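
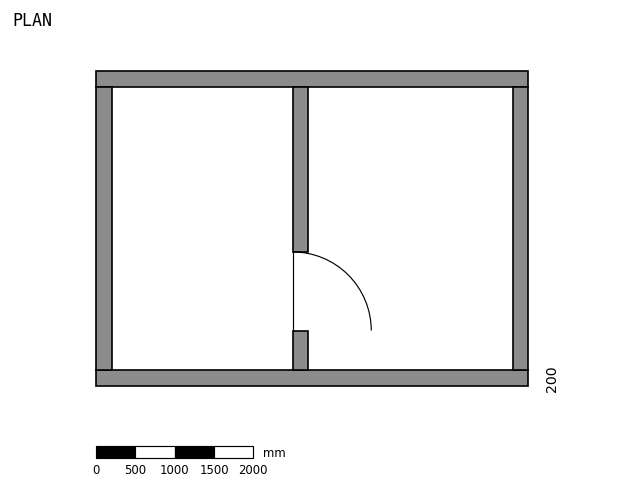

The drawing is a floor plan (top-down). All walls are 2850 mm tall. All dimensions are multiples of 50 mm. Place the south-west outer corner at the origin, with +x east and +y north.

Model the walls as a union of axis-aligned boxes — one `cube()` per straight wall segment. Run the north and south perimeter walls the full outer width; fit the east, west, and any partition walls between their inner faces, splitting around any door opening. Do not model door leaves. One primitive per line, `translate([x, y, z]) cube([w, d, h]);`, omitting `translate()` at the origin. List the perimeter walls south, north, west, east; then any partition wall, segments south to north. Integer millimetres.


cube([5500, 200, 2850]);
translate([0, 3800, 0]) cube([5500, 200, 2850]);
translate([0, 200, 0]) cube([200, 3600, 2850]);
translate([5300, 200, 0]) cube([200, 3600, 2850]);
translate([2500, 200, 0]) cube([200, 500, 2850]);
translate([2500, 1700, 0]) cube([200, 2100, 2850]);


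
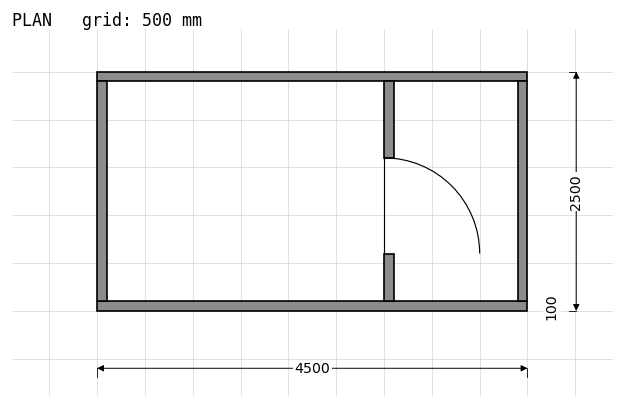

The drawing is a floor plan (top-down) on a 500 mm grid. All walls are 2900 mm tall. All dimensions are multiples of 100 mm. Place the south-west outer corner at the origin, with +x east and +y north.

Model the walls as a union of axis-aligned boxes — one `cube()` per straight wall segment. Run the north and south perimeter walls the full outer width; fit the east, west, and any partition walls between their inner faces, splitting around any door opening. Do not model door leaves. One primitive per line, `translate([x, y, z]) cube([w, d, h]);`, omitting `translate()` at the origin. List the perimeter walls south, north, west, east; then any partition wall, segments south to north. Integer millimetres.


cube([4500, 100, 2900]);
translate([0, 2400, 0]) cube([4500, 100, 2900]);
translate([0, 100, 0]) cube([100, 2300, 2900]);
translate([4400, 100, 0]) cube([100, 2300, 2900]);
translate([3000, 100, 0]) cube([100, 500, 2900]);
translate([3000, 1600, 0]) cube([100, 800, 2900]);


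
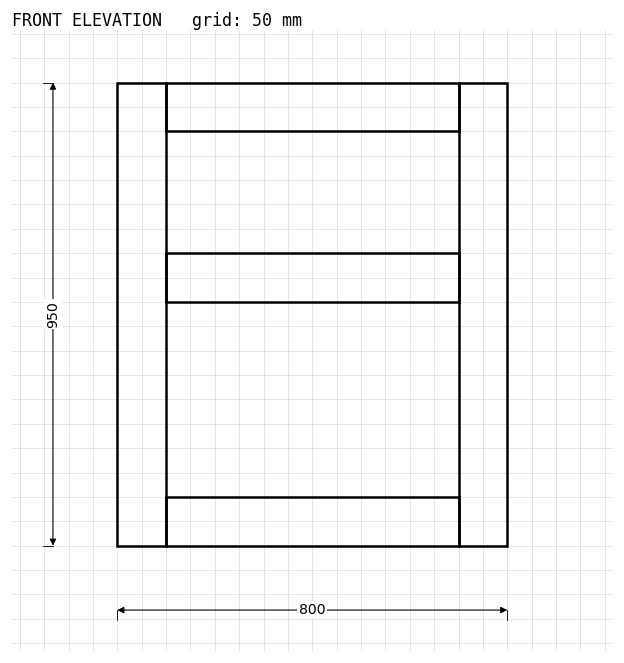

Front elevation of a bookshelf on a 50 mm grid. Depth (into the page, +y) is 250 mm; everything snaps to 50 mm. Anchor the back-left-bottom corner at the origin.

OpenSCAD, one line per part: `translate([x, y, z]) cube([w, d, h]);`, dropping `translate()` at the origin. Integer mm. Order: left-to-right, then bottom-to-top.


cube([100, 250, 950]);
translate([100, 0, 0]) cube([600, 250, 100]);
translate([100, 0, 500]) cube([600, 250, 100]);
translate([100, 0, 850]) cube([600, 250, 100]);
translate([700, 0, 0]) cube([100, 250, 950]);


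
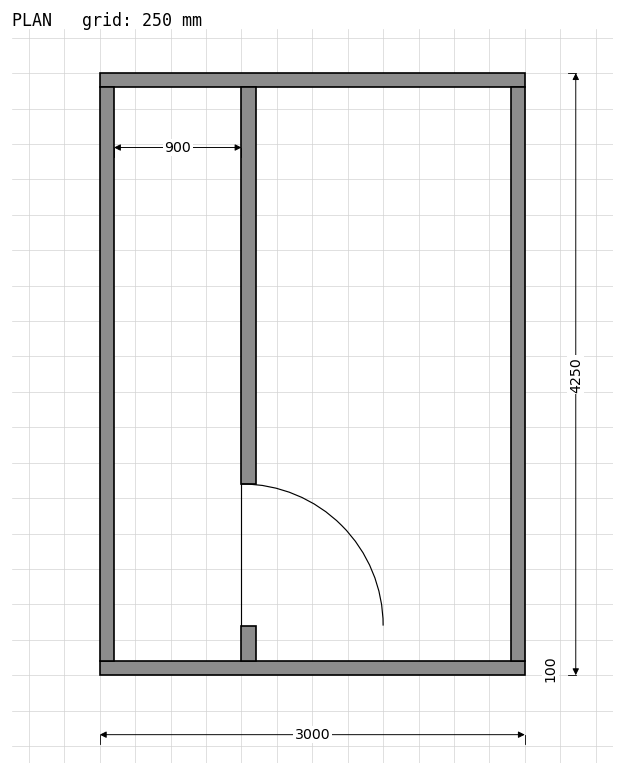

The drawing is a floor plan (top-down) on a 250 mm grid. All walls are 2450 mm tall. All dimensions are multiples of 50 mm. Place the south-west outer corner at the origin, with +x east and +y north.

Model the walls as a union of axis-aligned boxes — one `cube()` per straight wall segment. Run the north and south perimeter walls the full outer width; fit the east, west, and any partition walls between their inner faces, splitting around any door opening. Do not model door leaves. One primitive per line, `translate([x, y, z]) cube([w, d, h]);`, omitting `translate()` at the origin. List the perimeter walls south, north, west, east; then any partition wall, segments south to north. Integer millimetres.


cube([3000, 100, 2450]);
translate([0, 4150, 0]) cube([3000, 100, 2450]);
translate([0, 100, 0]) cube([100, 4050, 2450]);
translate([2900, 100, 0]) cube([100, 4050, 2450]);
translate([1000, 100, 0]) cube([100, 250, 2450]);
translate([1000, 1350, 0]) cube([100, 2800, 2450]);


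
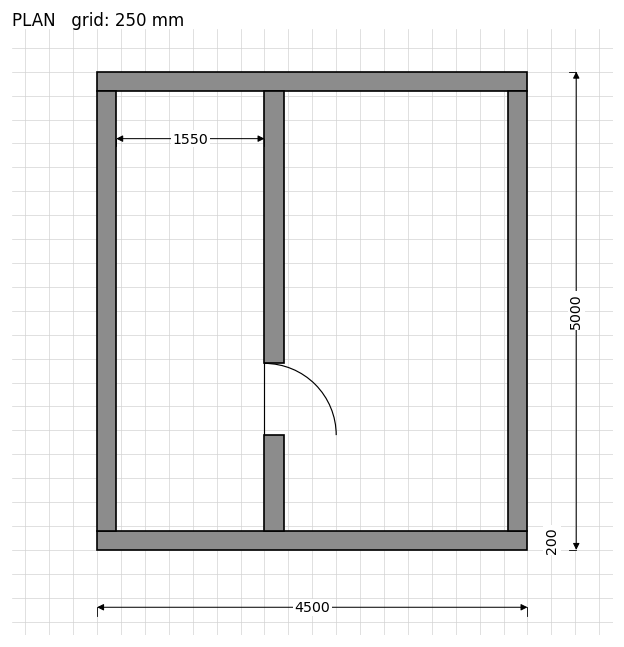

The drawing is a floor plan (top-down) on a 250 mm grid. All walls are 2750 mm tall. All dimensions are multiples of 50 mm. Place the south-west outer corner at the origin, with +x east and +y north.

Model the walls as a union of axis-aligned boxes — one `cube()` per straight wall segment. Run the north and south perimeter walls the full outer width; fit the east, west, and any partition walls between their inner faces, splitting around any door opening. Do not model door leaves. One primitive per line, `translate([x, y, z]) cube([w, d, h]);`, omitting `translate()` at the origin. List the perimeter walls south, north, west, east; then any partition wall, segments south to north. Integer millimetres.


cube([4500, 200, 2750]);
translate([0, 4800, 0]) cube([4500, 200, 2750]);
translate([0, 200, 0]) cube([200, 4600, 2750]);
translate([4300, 200, 0]) cube([200, 4600, 2750]);
translate([1750, 200, 0]) cube([200, 1000, 2750]);
translate([1750, 1950, 0]) cube([200, 2850, 2750]);


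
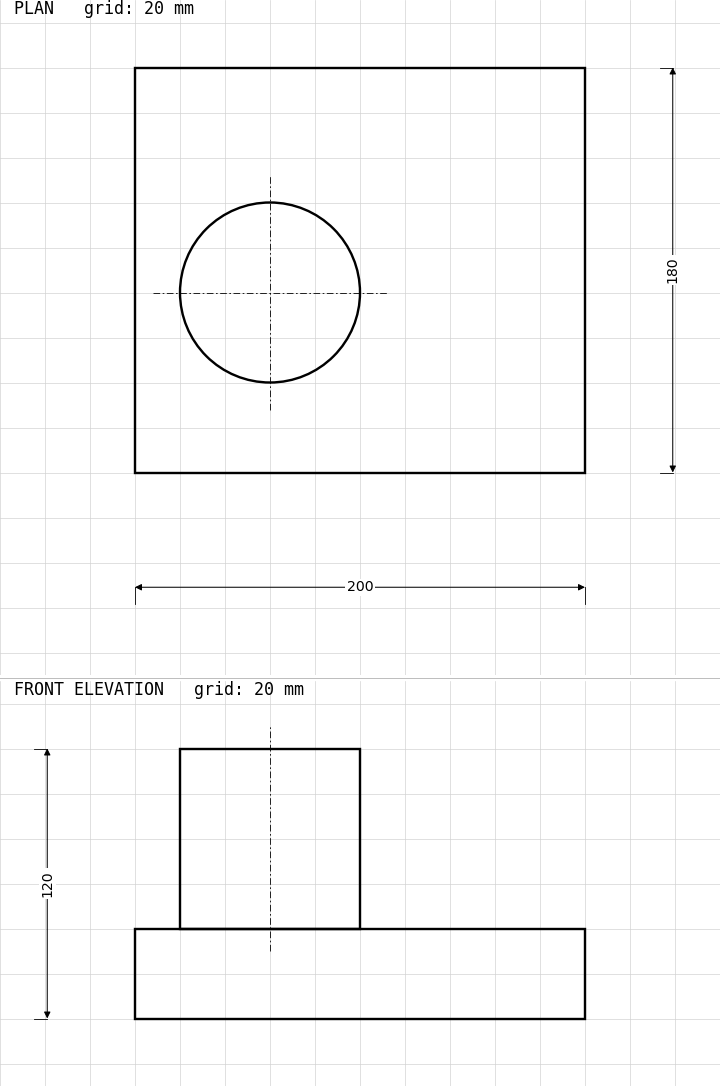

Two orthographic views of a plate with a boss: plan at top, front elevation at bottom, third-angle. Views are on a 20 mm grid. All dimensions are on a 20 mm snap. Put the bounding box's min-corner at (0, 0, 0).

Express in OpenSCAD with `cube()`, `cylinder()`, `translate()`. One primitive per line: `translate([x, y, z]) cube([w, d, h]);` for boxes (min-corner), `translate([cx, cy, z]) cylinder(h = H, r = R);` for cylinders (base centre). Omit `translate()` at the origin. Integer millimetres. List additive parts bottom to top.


cube([200, 180, 40]);
translate([60, 80, 40]) cylinder(h = 80, r = 40);


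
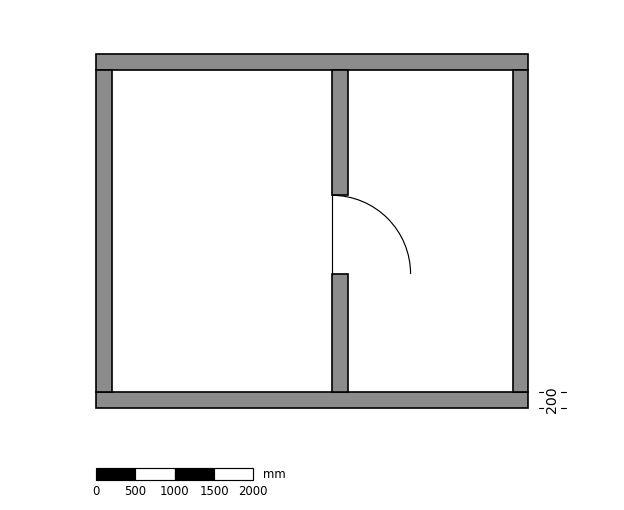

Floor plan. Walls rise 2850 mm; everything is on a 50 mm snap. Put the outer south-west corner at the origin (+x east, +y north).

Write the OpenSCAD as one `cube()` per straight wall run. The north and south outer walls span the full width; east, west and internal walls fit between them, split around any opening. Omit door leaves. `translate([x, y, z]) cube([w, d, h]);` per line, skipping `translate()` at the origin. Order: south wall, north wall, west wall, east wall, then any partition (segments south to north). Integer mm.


cube([5500, 200, 2850]);
translate([0, 4300, 0]) cube([5500, 200, 2850]);
translate([0, 200, 0]) cube([200, 4100, 2850]);
translate([5300, 200, 0]) cube([200, 4100, 2850]);
translate([3000, 200, 0]) cube([200, 1500, 2850]);
translate([3000, 2700, 0]) cube([200, 1600, 2850]);


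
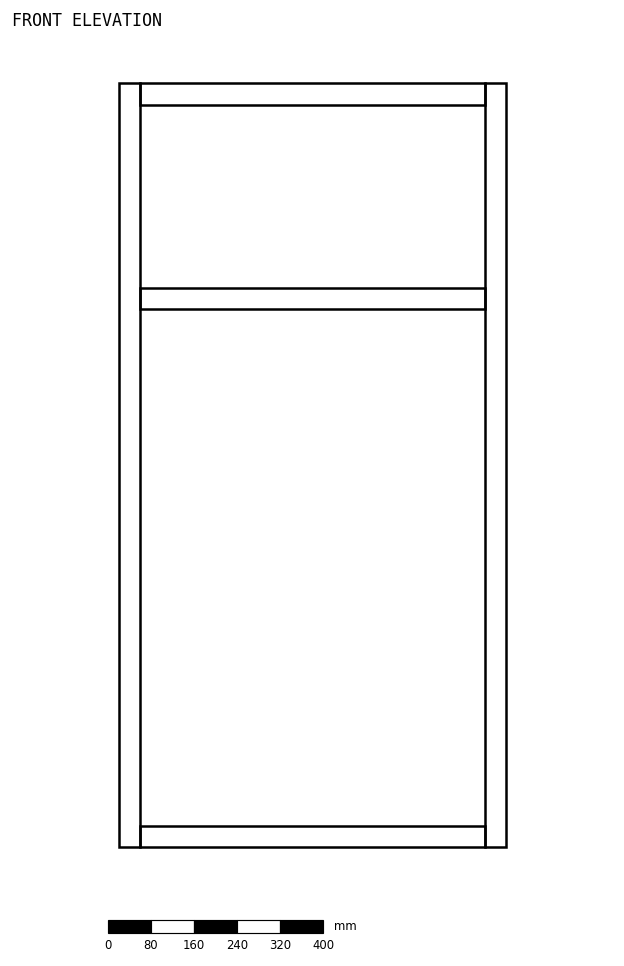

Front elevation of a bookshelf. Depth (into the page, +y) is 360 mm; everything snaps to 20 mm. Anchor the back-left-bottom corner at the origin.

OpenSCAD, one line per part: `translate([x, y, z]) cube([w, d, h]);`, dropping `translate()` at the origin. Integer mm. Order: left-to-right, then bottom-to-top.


cube([40, 360, 1420]);
translate([40, 0, 0]) cube([640, 360, 40]);
translate([40, 0, 1000]) cube([640, 360, 40]);
translate([40, 0, 1380]) cube([640, 360, 40]);
translate([680, 0, 0]) cube([40, 360, 1420]);


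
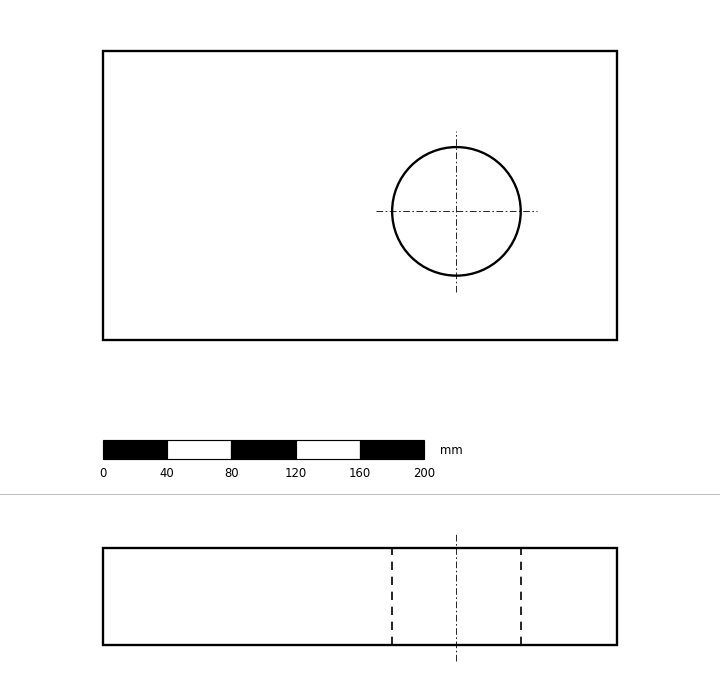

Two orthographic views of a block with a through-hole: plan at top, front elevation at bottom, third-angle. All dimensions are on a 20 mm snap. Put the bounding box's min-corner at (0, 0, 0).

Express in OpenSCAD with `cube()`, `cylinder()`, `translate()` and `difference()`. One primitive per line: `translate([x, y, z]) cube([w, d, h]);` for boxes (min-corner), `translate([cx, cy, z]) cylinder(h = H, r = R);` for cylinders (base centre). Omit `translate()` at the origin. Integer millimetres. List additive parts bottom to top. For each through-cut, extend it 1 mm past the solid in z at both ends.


difference() {
  cube([320, 180, 60]);
  translate([220, 80, -1]) cylinder(h = 62, r = 40);
}


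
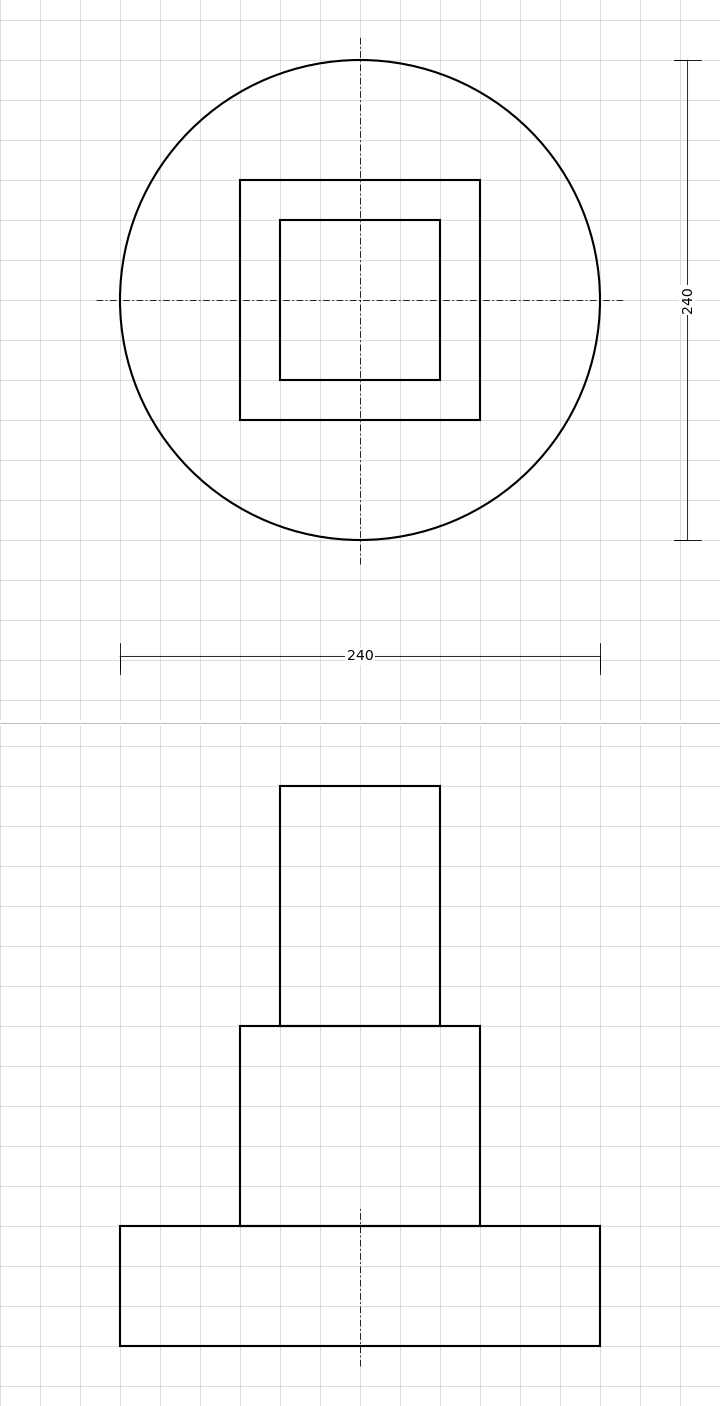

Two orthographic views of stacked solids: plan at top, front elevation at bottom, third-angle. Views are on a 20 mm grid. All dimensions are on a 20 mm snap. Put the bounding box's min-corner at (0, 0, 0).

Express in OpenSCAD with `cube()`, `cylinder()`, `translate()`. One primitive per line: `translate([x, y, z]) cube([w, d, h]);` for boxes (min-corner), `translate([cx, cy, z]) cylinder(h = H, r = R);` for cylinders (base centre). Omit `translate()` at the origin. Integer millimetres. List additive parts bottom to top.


translate([120, 120, 0]) cylinder(h = 60, r = 120);
translate([60, 60, 60]) cube([120, 120, 100]);
translate([80, 80, 160]) cube([80, 80, 120]);


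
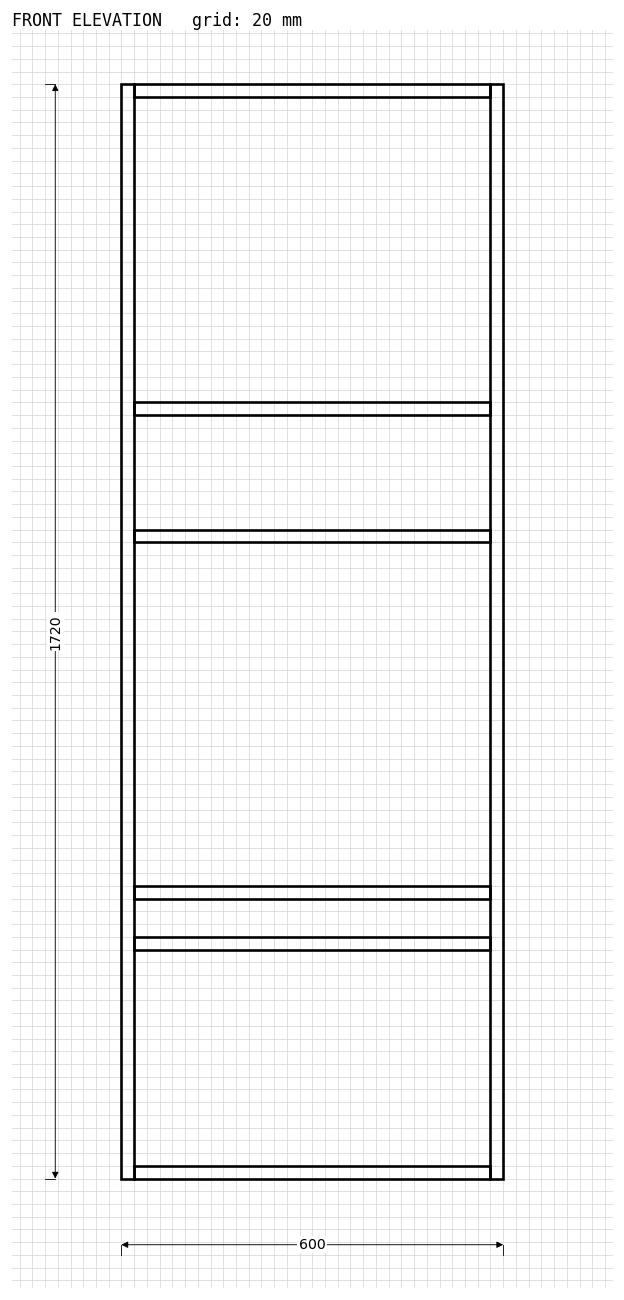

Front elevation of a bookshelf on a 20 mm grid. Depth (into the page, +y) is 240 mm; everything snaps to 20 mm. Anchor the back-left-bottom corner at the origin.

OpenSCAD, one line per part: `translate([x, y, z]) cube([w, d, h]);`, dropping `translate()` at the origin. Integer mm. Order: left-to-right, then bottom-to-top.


cube([20, 240, 1720]);
translate([20, 0, 0]) cube([560, 240, 20]);
translate([20, 0, 360]) cube([560, 240, 20]);
translate([20, 0, 440]) cube([560, 240, 20]);
translate([20, 0, 1000]) cube([560, 240, 20]);
translate([20, 0, 1200]) cube([560, 240, 20]);
translate([20, 0, 1700]) cube([560, 240, 20]);
translate([580, 0, 0]) cube([20, 240, 1720]);


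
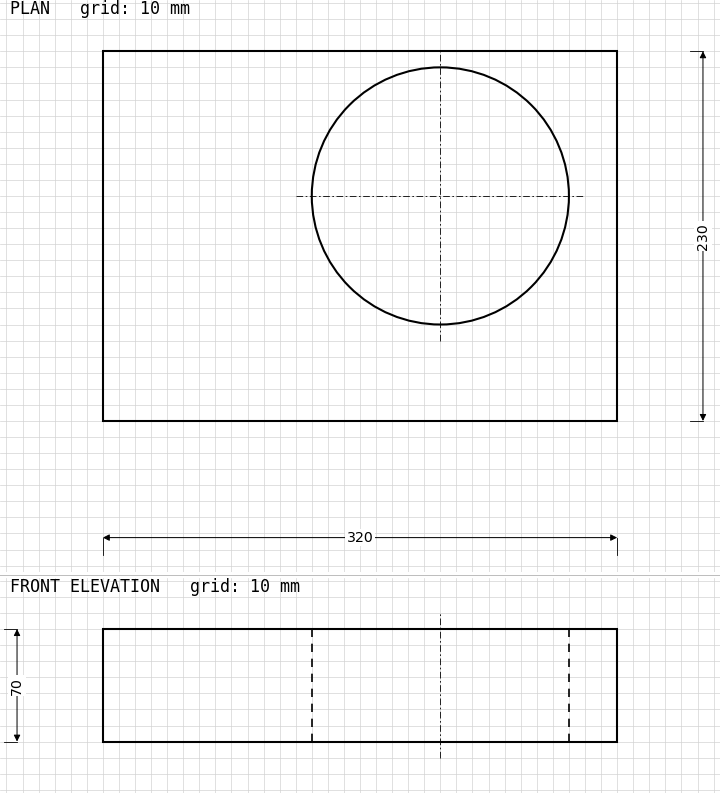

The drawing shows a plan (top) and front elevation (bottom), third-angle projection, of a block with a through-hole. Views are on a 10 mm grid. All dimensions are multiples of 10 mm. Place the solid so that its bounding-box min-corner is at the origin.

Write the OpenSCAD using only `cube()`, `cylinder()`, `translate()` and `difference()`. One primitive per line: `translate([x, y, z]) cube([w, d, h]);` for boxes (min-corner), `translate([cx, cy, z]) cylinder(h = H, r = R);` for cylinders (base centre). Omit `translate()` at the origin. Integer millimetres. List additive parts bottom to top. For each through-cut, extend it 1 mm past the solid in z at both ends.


difference() {
  cube([320, 230, 70]);
  translate([210, 140, -1]) cylinder(h = 72, r = 80);
}


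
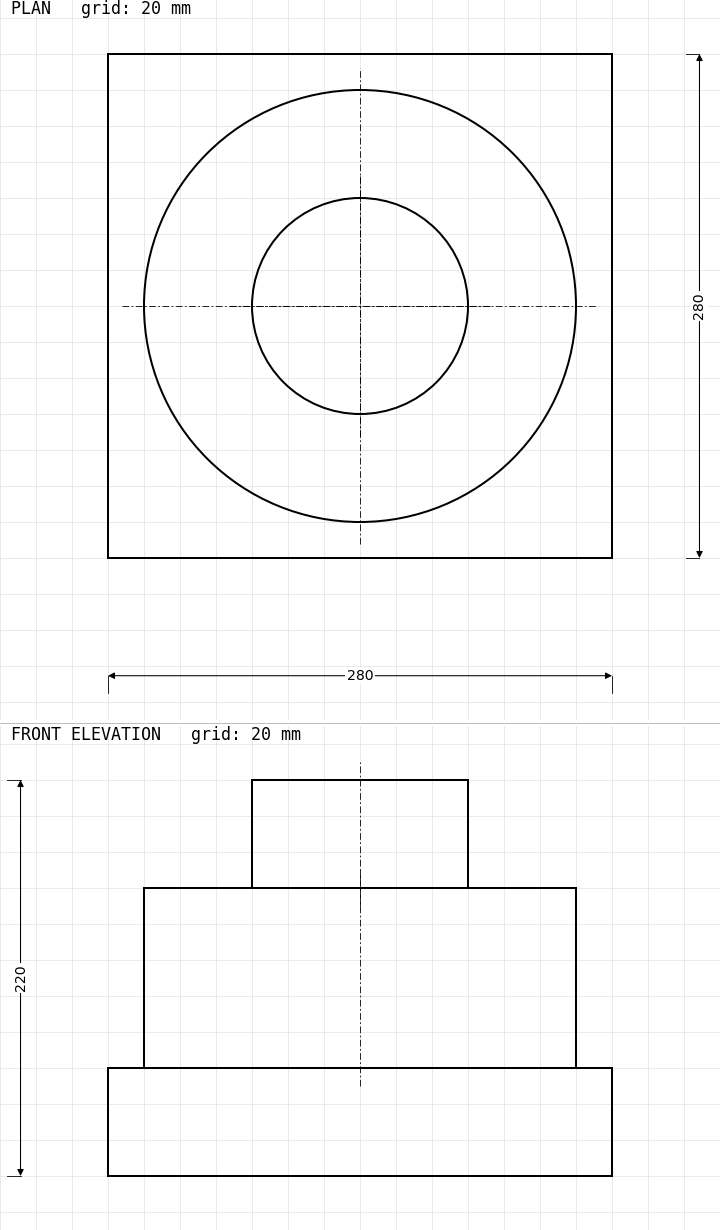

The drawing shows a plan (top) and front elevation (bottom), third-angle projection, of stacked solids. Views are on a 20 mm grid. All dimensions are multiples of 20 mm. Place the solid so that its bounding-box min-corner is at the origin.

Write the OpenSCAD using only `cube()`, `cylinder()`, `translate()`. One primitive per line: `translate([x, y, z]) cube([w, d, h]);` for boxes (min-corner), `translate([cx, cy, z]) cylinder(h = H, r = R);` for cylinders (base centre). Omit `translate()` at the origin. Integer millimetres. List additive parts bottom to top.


cube([280, 280, 60]);
translate([140, 140, 60]) cylinder(h = 100, r = 120);
translate([140, 140, 160]) cylinder(h = 60, r = 60);


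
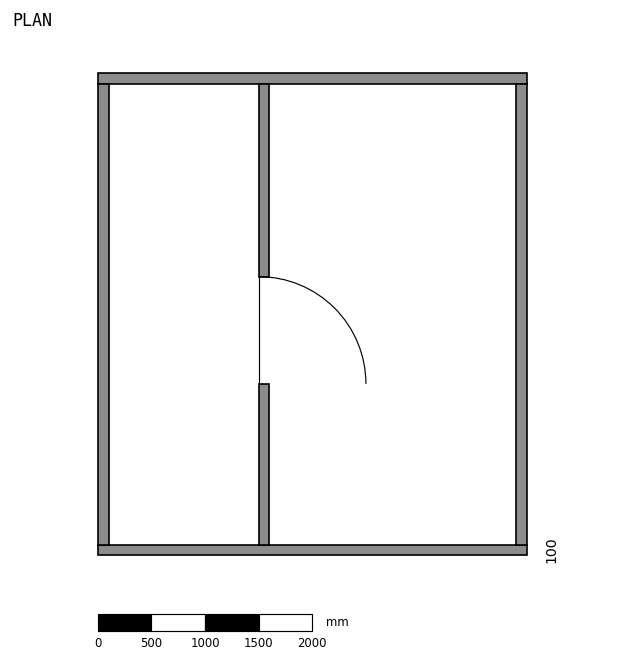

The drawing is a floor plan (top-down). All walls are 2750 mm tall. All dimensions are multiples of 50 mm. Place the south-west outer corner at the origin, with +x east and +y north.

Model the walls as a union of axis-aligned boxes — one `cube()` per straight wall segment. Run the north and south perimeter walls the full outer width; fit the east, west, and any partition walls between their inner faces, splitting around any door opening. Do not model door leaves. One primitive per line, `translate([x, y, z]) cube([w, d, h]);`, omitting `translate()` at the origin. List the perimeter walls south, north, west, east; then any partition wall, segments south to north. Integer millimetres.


cube([4000, 100, 2750]);
translate([0, 4400, 0]) cube([4000, 100, 2750]);
translate([0, 100, 0]) cube([100, 4300, 2750]);
translate([3900, 100, 0]) cube([100, 4300, 2750]);
translate([1500, 100, 0]) cube([100, 1500, 2750]);
translate([1500, 2600, 0]) cube([100, 1800, 2750]);


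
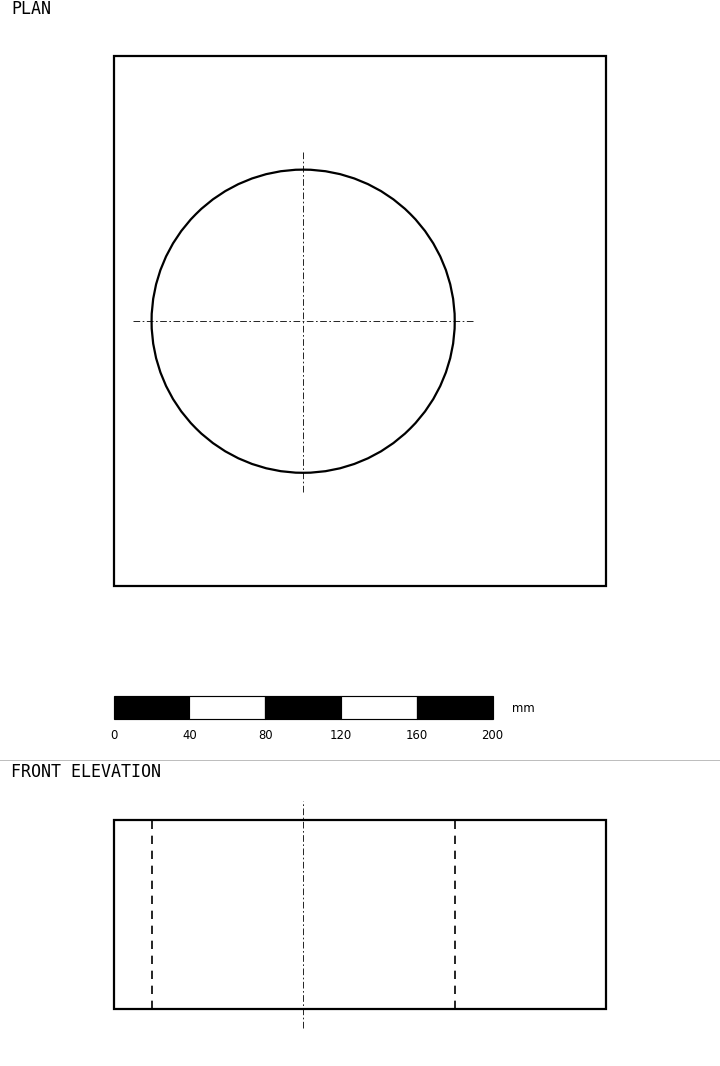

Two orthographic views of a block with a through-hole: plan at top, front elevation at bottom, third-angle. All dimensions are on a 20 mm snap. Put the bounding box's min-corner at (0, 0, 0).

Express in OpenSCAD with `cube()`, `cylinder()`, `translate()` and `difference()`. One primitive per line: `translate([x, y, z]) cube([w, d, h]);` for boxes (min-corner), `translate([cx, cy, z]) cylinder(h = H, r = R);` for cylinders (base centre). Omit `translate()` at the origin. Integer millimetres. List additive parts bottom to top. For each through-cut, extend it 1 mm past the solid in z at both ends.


difference() {
  cube([260, 280, 100]);
  translate([100, 140, -1]) cylinder(h = 102, r = 80);
}


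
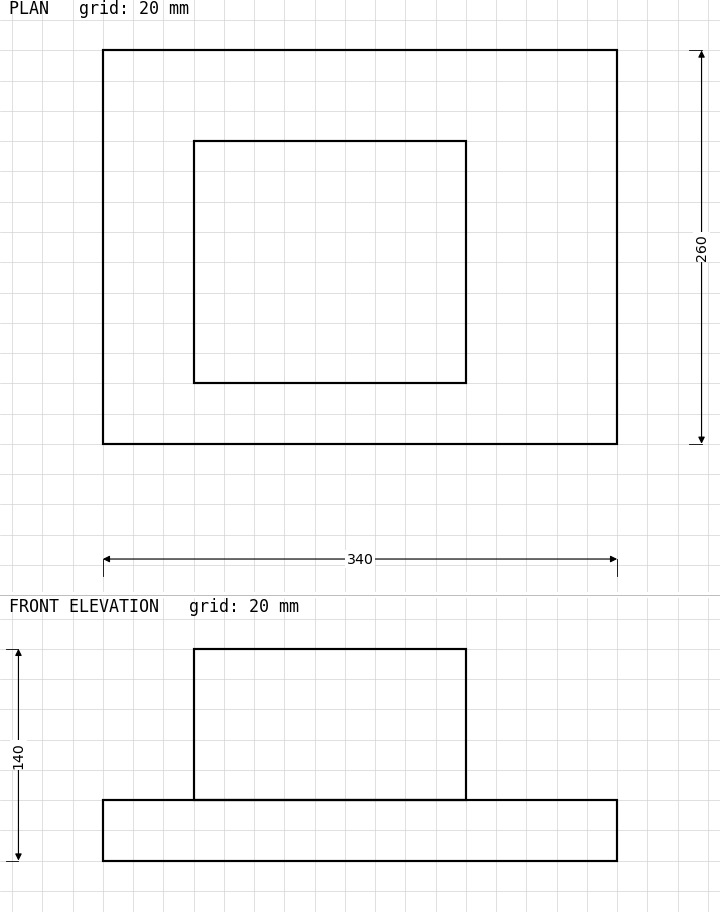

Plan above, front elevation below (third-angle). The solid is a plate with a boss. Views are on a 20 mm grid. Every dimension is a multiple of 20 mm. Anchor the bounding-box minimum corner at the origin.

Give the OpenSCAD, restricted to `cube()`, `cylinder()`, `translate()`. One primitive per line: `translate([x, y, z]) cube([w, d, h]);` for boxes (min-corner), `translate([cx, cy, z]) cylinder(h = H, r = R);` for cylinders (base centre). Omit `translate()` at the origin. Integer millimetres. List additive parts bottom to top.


cube([340, 260, 40]);
translate([60, 40, 40]) cube([180, 160, 100]);


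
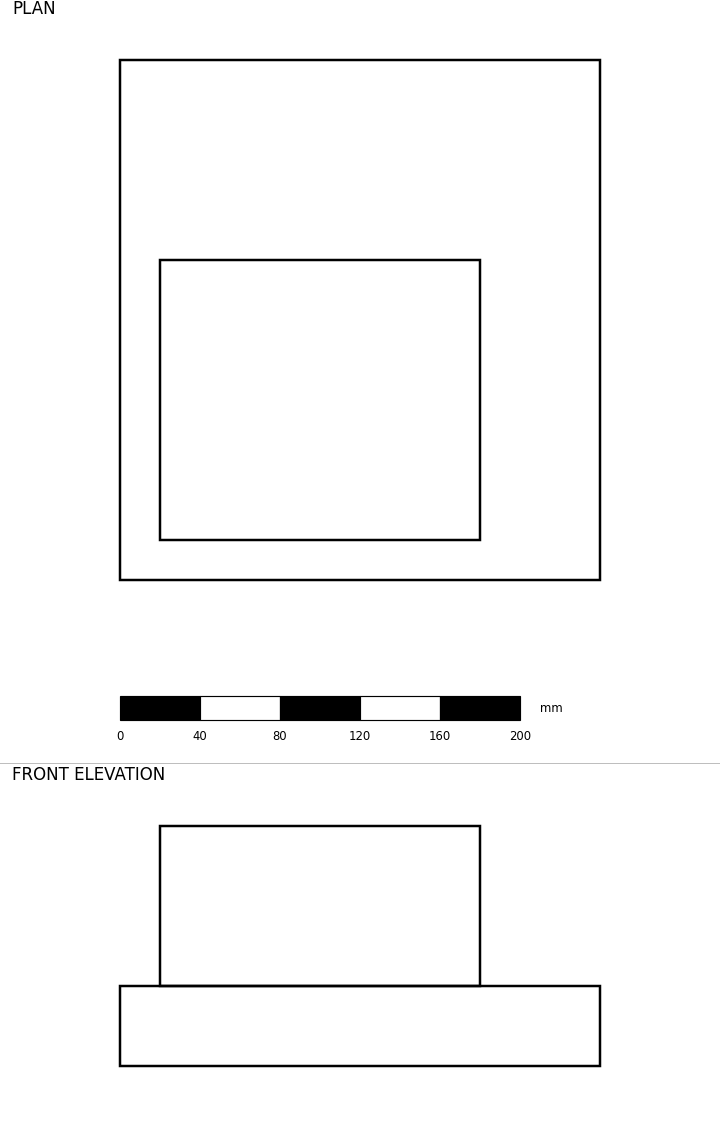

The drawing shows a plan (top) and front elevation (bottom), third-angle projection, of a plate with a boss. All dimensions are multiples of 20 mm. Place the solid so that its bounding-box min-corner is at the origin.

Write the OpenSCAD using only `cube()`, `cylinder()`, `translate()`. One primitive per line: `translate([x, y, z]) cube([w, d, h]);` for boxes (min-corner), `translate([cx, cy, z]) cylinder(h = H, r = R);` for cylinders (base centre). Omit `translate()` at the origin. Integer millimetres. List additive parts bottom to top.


cube([240, 260, 40]);
translate([20, 20, 40]) cube([160, 140, 80]);


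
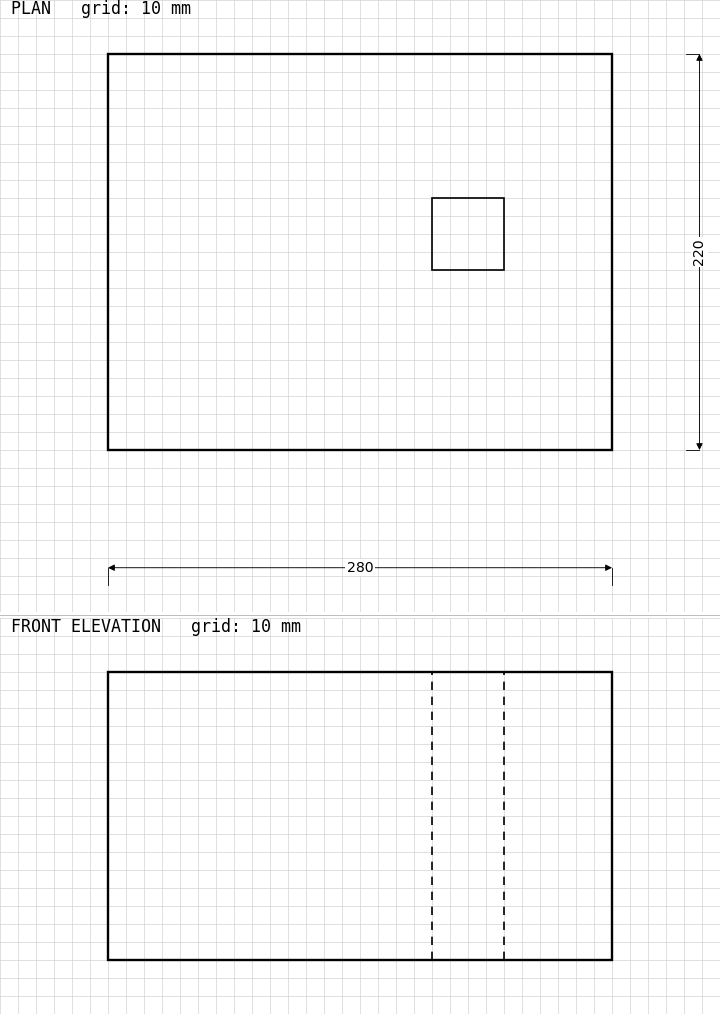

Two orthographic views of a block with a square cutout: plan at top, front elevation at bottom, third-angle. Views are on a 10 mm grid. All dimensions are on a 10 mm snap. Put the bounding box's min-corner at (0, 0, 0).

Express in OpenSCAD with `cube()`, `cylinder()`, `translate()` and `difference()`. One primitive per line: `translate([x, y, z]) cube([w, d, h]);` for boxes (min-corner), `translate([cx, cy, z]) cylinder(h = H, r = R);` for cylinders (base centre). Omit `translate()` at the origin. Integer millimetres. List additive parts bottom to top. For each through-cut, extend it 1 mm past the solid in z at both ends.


difference() {
  cube([280, 220, 160]);
  translate([180, 100, -1]) cube([40, 40, 162]);
}


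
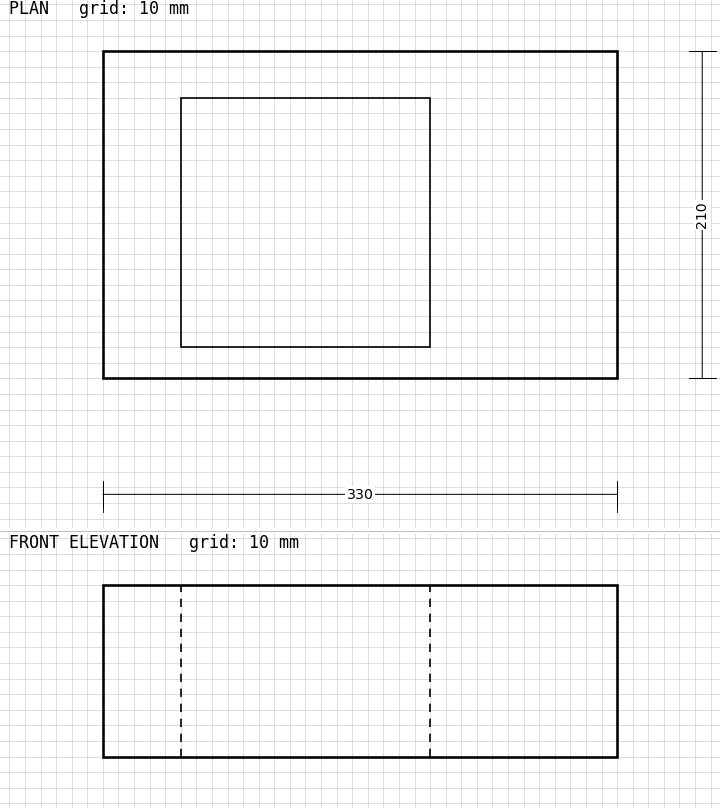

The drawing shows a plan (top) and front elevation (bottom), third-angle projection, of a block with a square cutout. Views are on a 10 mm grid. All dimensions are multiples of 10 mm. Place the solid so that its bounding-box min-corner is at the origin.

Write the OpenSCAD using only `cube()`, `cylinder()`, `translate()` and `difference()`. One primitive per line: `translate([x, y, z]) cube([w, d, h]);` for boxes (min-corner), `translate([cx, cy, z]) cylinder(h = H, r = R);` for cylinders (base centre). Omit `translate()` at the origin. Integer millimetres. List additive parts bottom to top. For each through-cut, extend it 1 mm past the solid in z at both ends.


difference() {
  cube([330, 210, 110]);
  translate([50, 20, -1]) cube([160, 160, 112]);
}


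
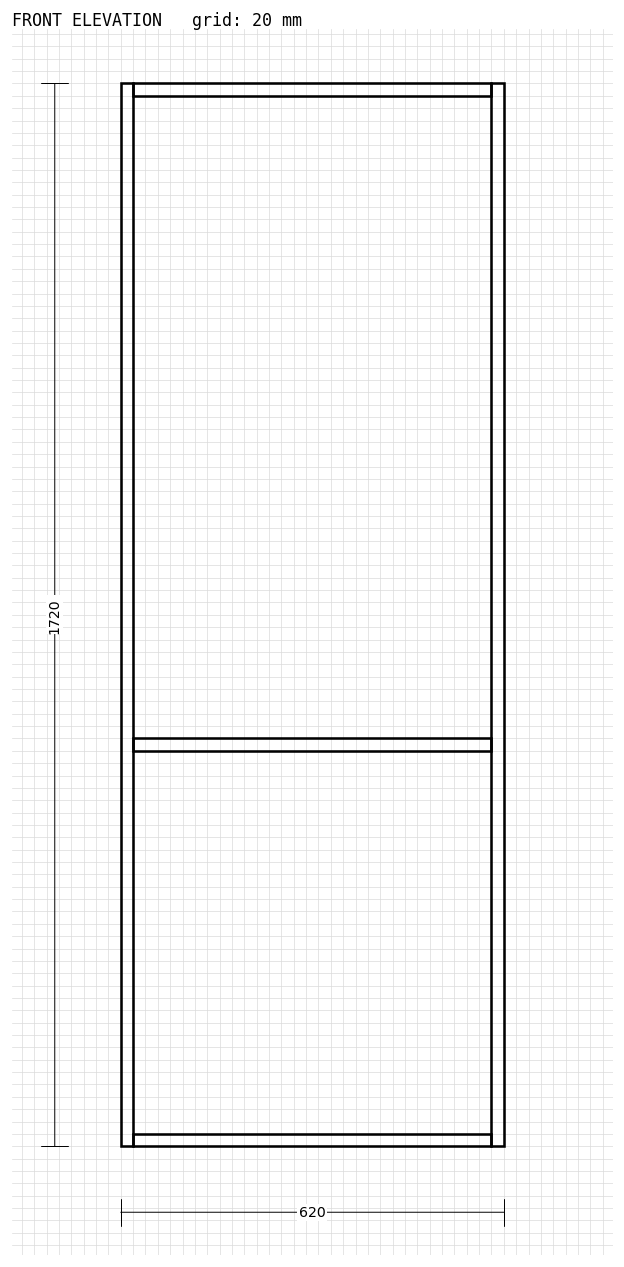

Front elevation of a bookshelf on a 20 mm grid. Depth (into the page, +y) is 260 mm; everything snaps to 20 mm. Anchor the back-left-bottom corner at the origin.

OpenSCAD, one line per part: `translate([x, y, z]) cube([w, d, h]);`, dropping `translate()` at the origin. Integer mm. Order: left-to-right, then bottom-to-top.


cube([20, 260, 1720]);
translate([20, 0, 0]) cube([580, 260, 20]);
translate([20, 0, 640]) cube([580, 260, 20]);
translate([20, 0, 1700]) cube([580, 260, 20]);
translate([600, 0, 0]) cube([20, 260, 1720]);


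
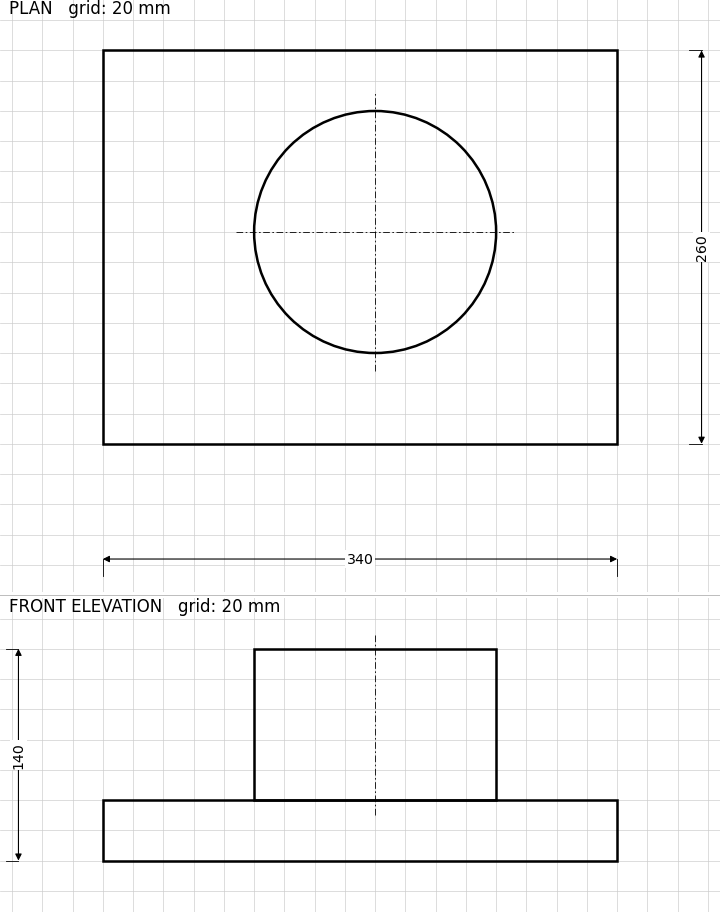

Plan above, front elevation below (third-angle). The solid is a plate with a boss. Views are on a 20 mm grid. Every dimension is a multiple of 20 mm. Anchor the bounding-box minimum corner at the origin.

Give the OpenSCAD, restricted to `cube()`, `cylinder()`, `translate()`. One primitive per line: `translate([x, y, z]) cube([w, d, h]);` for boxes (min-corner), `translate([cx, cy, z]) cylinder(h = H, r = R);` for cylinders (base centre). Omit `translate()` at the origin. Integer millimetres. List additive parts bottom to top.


cube([340, 260, 40]);
translate([180, 140, 40]) cylinder(h = 100, r = 80);


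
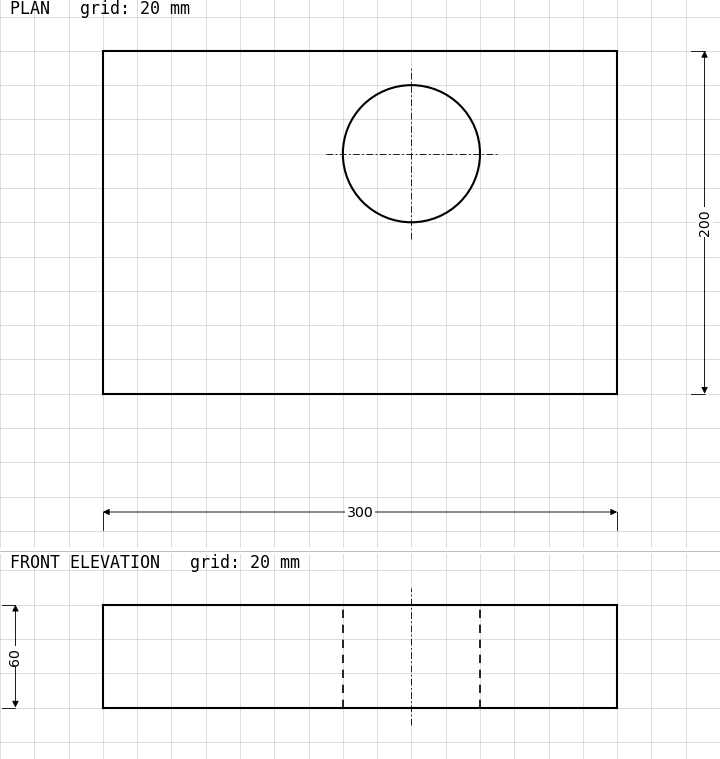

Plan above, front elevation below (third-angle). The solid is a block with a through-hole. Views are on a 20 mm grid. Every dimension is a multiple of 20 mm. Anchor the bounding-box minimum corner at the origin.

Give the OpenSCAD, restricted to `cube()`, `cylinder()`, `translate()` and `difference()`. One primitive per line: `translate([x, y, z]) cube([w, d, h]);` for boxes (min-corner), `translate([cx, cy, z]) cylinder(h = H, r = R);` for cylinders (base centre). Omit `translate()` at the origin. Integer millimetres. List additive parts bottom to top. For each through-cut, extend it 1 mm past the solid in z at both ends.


difference() {
  cube([300, 200, 60]);
  translate([180, 140, -1]) cylinder(h = 62, r = 40);
}


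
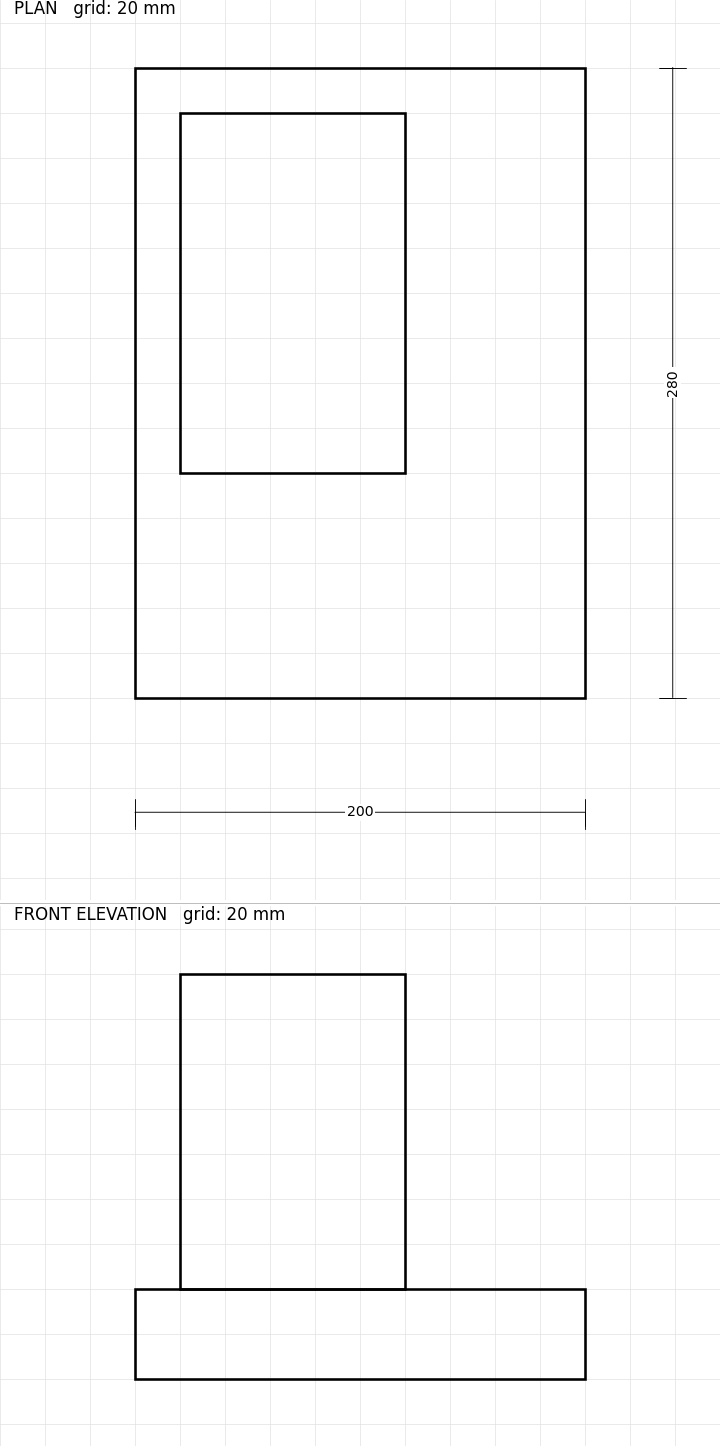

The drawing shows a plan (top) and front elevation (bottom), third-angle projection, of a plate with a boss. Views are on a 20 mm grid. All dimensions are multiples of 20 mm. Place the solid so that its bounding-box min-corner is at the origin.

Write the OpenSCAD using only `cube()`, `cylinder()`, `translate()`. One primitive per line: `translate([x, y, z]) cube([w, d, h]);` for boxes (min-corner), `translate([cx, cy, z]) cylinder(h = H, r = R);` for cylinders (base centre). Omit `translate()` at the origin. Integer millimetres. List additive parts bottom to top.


cube([200, 280, 40]);
translate([20, 100, 40]) cube([100, 160, 140]);


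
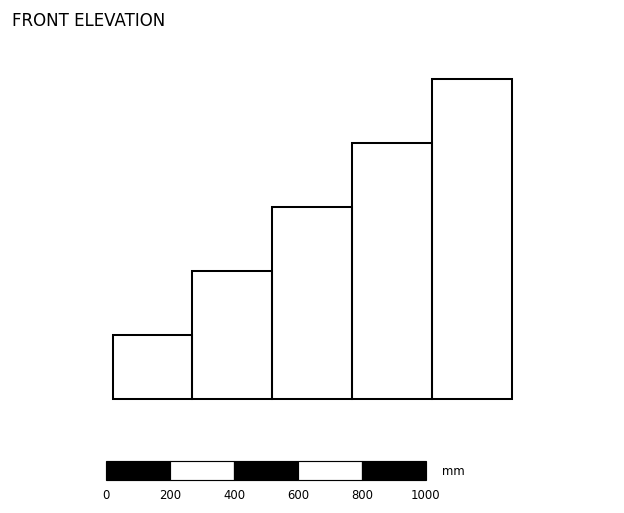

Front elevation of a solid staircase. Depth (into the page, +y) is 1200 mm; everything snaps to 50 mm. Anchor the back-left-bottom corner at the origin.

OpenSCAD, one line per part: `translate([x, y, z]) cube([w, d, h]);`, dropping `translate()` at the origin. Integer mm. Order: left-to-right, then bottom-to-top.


cube([250, 1200, 200]);
translate([250, 0, 0]) cube([250, 1200, 400]);
translate([500, 0, 0]) cube([250, 1200, 600]);
translate([750, 0, 0]) cube([250, 1200, 800]);
translate([1000, 0, 0]) cube([250, 1200, 1000]);


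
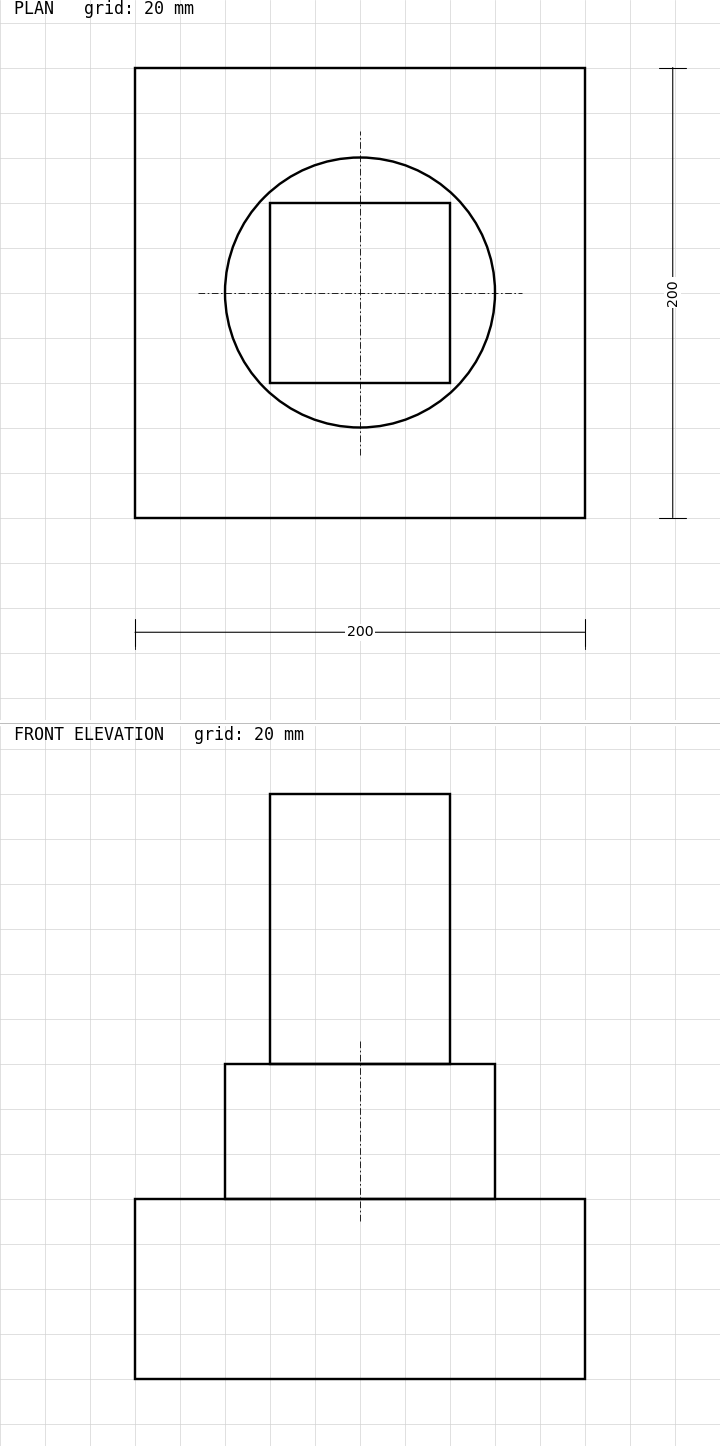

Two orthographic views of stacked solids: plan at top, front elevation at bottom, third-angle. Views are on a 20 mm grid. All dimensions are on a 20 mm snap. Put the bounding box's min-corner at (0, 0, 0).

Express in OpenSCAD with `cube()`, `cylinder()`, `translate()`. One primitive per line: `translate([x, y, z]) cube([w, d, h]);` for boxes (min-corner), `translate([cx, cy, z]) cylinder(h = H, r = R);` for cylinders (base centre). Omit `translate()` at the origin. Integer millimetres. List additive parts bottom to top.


cube([200, 200, 80]);
translate([100, 100, 80]) cylinder(h = 60, r = 60);
translate([60, 60, 140]) cube([80, 80, 120]);


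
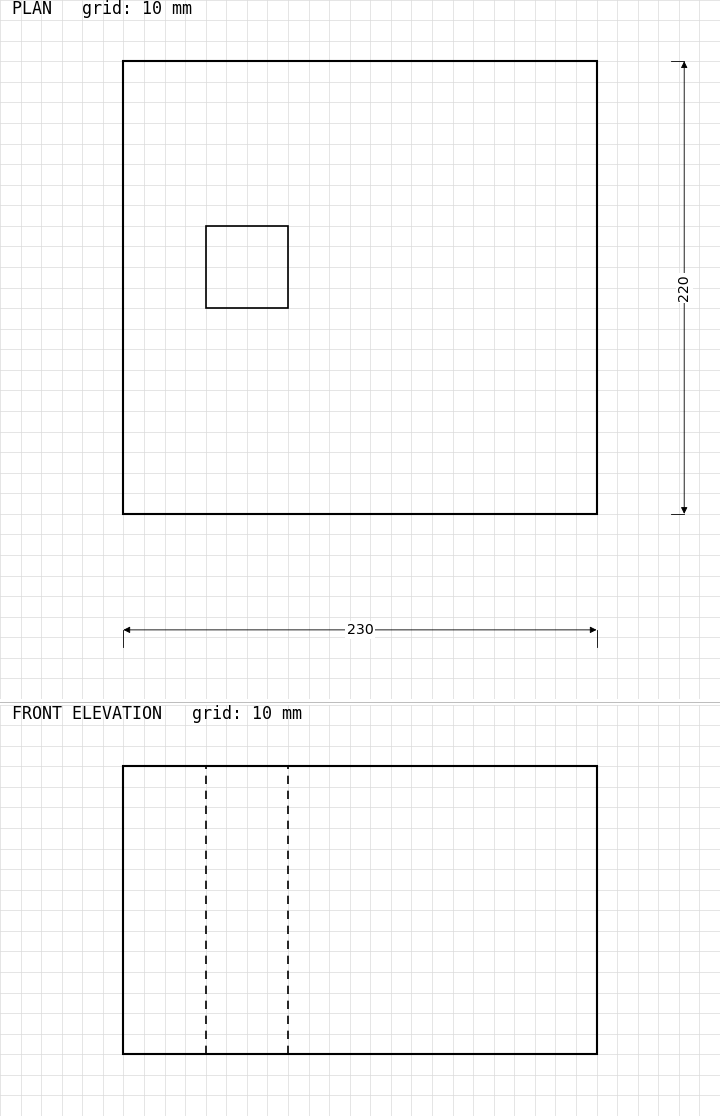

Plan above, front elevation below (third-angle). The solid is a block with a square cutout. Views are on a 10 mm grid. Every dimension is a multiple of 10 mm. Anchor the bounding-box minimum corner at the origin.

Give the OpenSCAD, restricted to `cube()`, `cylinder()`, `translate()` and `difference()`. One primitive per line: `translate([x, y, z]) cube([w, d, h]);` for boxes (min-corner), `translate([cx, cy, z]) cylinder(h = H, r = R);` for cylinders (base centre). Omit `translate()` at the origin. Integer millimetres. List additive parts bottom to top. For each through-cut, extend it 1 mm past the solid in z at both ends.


difference() {
  cube([230, 220, 140]);
  translate([40, 100, -1]) cube([40, 40, 142]);
}


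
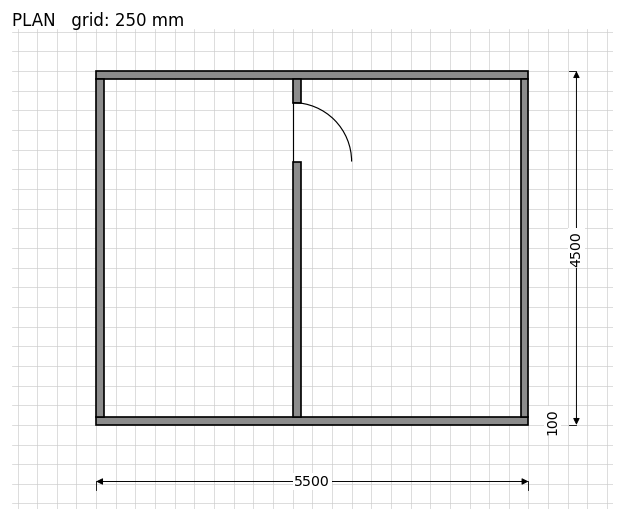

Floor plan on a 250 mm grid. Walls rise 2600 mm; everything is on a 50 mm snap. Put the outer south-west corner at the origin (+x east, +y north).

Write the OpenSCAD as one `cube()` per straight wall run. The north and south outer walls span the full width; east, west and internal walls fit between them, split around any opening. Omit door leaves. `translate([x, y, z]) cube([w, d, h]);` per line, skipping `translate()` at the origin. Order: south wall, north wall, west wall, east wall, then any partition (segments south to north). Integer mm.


cube([5500, 100, 2600]);
translate([0, 4400, 0]) cube([5500, 100, 2600]);
translate([0, 100, 0]) cube([100, 4300, 2600]);
translate([5400, 100, 0]) cube([100, 4300, 2600]);
translate([2500, 100, 0]) cube([100, 3250, 2600]);
translate([2500, 4100, 0]) cube([100, 300, 2600]);


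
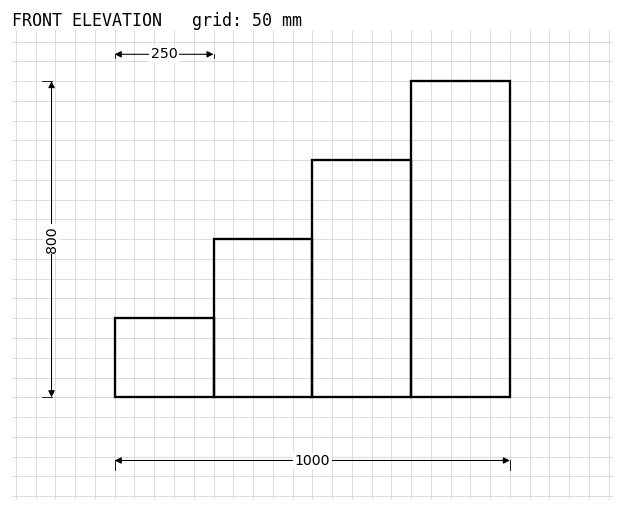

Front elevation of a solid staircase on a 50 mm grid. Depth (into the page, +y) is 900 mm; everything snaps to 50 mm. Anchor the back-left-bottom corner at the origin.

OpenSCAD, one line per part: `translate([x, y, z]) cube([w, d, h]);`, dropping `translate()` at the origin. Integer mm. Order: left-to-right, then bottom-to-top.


cube([250, 900, 200]);
translate([250, 0, 0]) cube([250, 900, 400]);
translate([500, 0, 0]) cube([250, 900, 600]);
translate([750, 0, 0]) cube([250, 900, 800]);


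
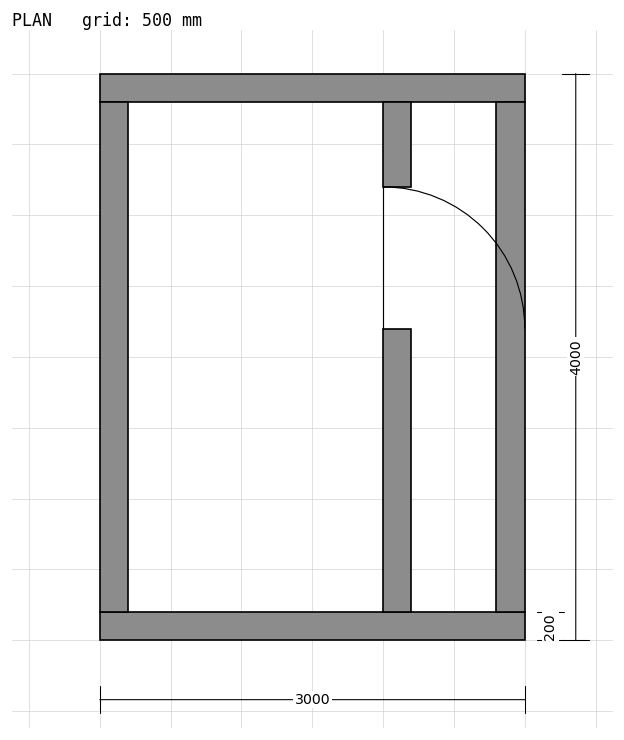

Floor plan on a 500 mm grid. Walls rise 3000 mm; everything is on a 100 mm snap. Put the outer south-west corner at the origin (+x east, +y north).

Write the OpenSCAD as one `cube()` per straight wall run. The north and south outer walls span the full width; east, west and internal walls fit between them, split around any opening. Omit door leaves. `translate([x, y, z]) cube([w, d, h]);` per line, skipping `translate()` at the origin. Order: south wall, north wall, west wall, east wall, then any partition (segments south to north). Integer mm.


cube([3000, 200, 3000]);
translate([0, 3800, 0]) cube([3000, 200, 3000]);
translate([0, 200, 0]) cube([200, 3600, 3000]);
translate([2800, 200, 0]) cube([200, 3600, 3000]);
translate([2000, 200, 0]) cube([200, 2000, 3000]);
translate([2000, 3200, 0]) cube([200, 600, 3000]);


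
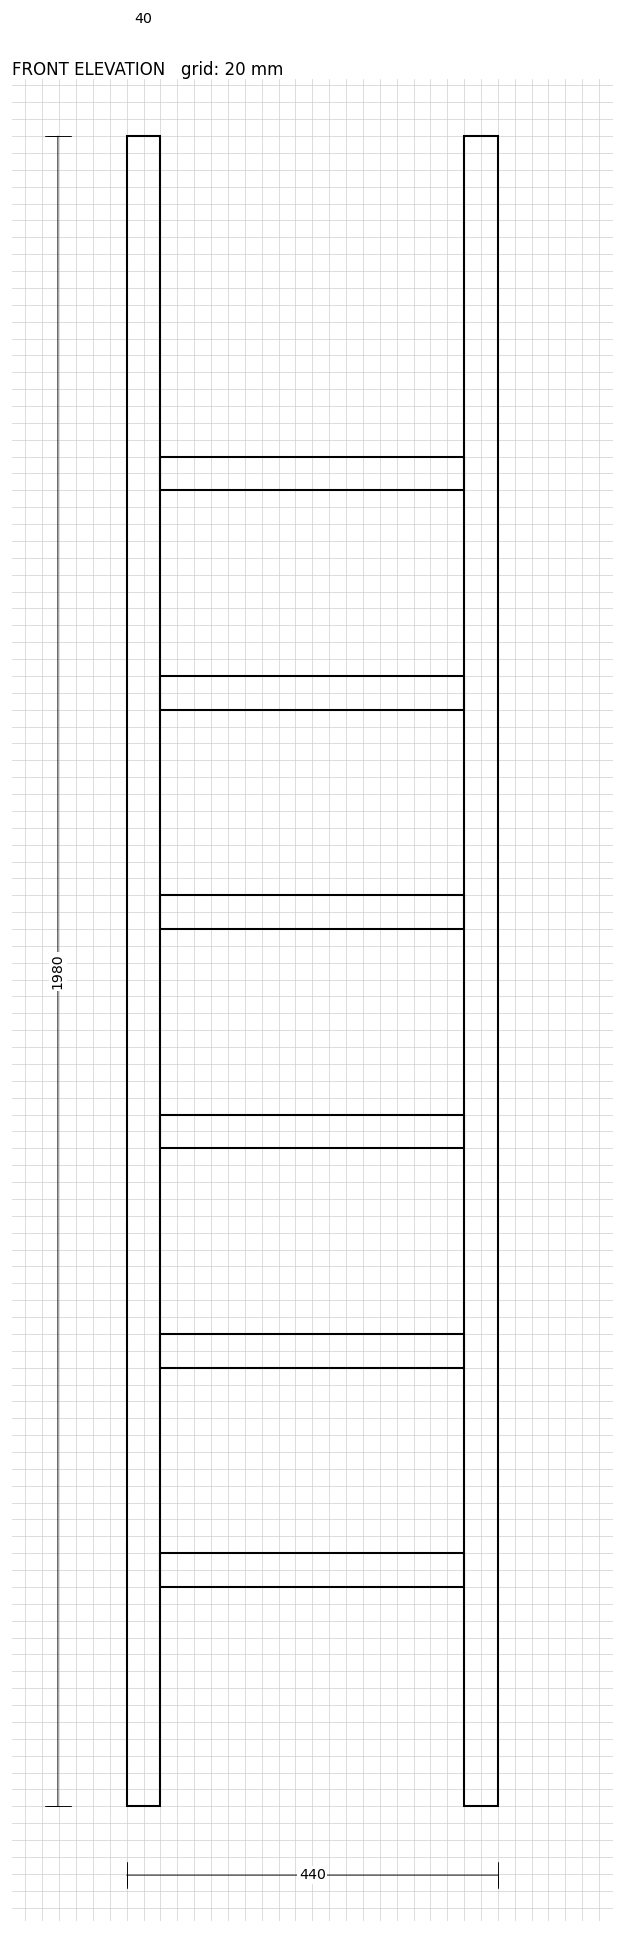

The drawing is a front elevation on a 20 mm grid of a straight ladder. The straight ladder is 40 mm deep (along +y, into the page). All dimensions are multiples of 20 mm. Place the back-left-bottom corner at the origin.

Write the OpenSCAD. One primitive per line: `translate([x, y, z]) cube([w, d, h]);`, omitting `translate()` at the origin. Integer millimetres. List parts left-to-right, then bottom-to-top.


cube([40, 40, 1980]);
translate([40, 0, 260]) cube([360, 40, 40]);
translate([40, 0, 520]) cube([360, 40, 40]);
translate([40, 0, 780]) cube([360, 40, 40]);
translate([40, 0, 1040]) cube([360, 40, 40]);
translate([40, 0, 1300]) cube([360, 40, 40]);
translate([40, 0, 1560]) cube([360, 40, 40]);
translate([400, 0, 0]) cube([40, 40, 1980]);


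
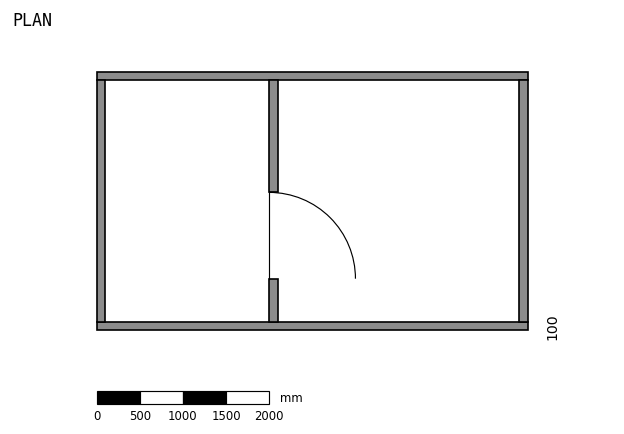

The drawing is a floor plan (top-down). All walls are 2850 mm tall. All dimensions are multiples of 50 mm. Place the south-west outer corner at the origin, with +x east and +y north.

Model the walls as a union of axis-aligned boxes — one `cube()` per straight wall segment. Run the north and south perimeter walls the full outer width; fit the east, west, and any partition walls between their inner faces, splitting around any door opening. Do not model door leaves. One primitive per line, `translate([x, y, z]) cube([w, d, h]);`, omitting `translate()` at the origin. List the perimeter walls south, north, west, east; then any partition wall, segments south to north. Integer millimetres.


cube([5000, 100, 2850]);
translate([0, 2900, 0]) cube([5000, 100, 2850]);
translate([0, 100, 0]) cube([100, 2800, 2850]);
translate([4900, 100, 0]) cube([100, 2800, 2850]);
translate([2000, 100, 0]) cube([100, 500, 2850]);
translate([2000, 1600, 0]) cube([100, 1300, 2850]);


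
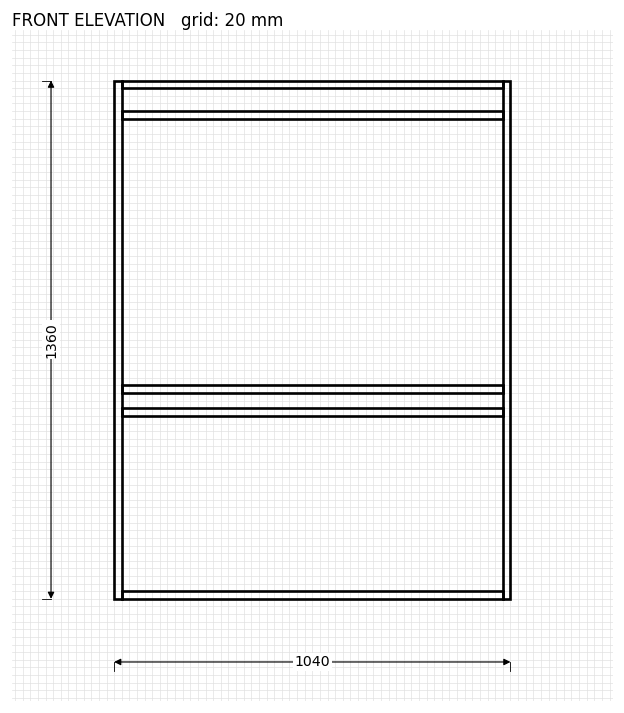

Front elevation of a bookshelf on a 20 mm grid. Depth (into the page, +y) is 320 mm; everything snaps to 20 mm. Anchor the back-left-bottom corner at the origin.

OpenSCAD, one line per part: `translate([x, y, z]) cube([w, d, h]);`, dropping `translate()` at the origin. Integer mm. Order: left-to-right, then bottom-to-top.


cube([20, 320, 1360]);
translate([20, 0, 0]) cube([1000, 320, 20]);
translate([20, 0, 480]) cube([1000, 320, 20]);
translate([20, 0, 540]) cube([1000, 320, 20]);
translate([20, 0, 1260]) cube([1000, 320, 20]);
translate([20, 0, 1340]) cube([1000, 320, 20]);
translate([1020, 0, 0]) cube([20, 320, 1360]);


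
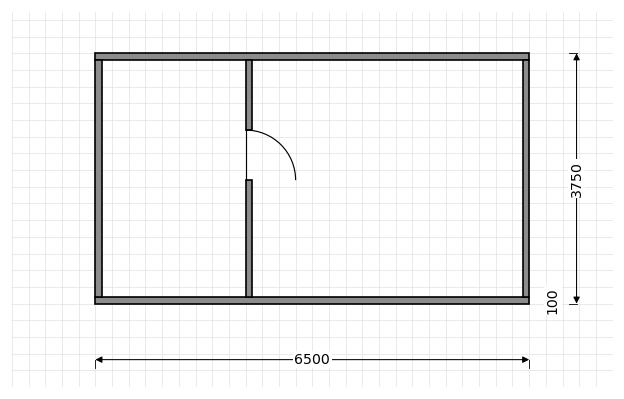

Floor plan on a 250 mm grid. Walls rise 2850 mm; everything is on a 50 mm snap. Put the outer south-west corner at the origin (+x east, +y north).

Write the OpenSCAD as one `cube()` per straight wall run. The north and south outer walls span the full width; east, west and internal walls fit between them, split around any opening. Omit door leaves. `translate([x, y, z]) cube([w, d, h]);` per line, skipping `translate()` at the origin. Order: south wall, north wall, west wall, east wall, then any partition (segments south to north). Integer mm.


cube([6500, 100, 2850]);
translate([0, 3650, 0]) cube([6500, 100, 2850]);
translate([0, 100, 0]) cube([100, 3550, 2850]);
translate([6400, 100, 0]) cube([100, 3550, 2850]);
translate([2250, 100, 0]) cube([100, 1750, 2850]);
translate([2250, 2600, 0]) cube([100, 1050, 2850]);


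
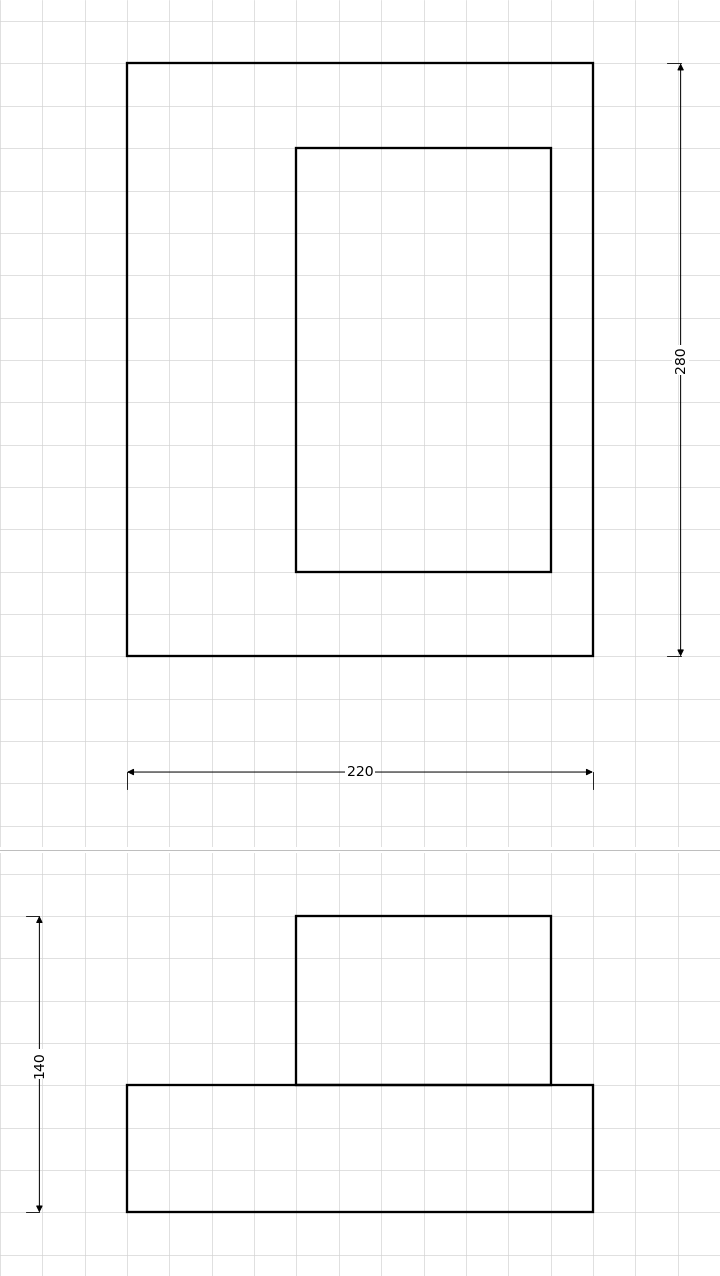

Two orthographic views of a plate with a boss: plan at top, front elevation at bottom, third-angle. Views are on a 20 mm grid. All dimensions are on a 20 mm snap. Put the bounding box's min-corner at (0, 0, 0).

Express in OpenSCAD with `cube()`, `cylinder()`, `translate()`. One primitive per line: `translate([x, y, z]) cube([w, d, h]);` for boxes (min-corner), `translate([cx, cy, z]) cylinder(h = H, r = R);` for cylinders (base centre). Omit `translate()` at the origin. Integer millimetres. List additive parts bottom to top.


cube([220, 280, 60]);
translate([80, 40, 60]) cube([120, 200, 80]);


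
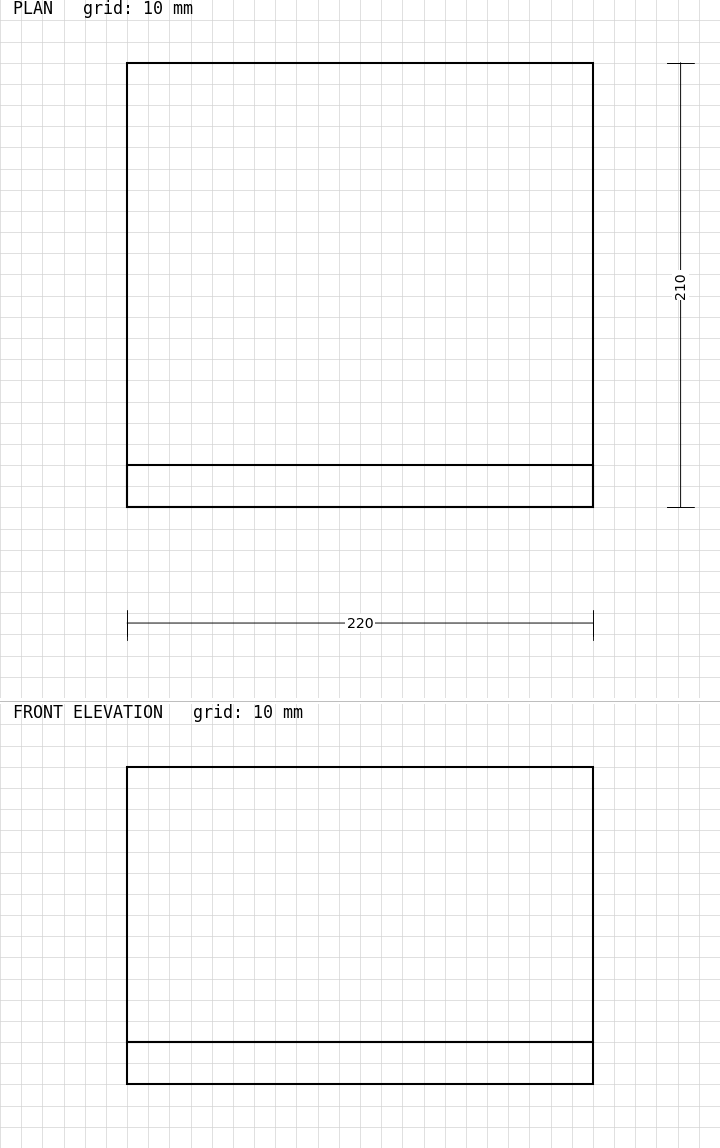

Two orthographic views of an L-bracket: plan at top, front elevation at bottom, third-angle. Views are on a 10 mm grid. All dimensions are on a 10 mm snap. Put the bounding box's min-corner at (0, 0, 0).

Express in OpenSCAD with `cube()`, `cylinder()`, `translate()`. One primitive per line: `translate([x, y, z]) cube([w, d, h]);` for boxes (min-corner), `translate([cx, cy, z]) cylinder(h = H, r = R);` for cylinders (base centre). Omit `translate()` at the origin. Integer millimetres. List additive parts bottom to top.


cube([220, 210, 20]);
translate([0, 0, 20]) cube([220, 20, 130]);


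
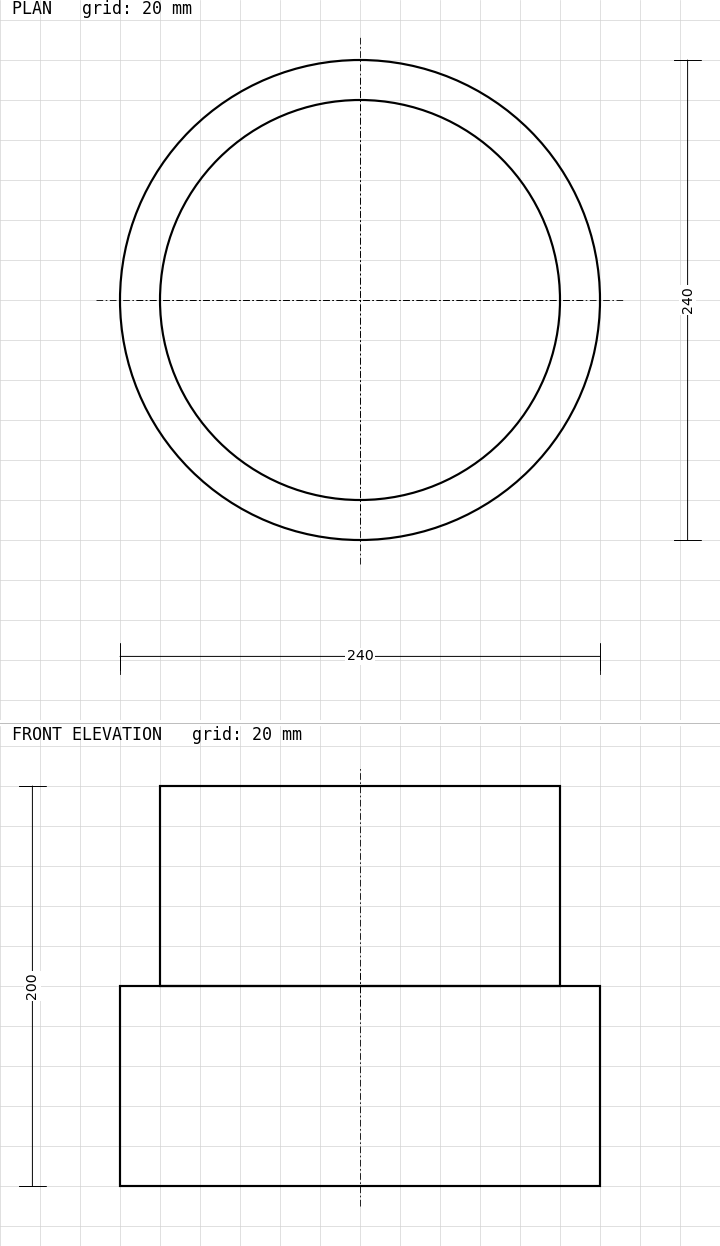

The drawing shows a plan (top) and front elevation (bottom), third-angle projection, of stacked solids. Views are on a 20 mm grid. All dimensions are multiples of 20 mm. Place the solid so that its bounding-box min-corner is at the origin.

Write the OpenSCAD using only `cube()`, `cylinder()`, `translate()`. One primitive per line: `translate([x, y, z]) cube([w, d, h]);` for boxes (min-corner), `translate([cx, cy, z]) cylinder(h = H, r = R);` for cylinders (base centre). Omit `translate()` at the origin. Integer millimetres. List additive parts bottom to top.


translate([120, 120, 0]) cylinder(h = 100, r = 120);
translate([120, 120, 100]) cylinder(h = 100, r = 100);
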